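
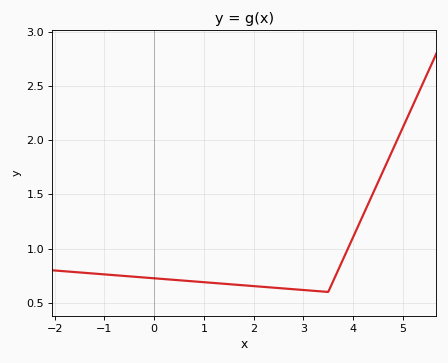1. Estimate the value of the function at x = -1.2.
0.75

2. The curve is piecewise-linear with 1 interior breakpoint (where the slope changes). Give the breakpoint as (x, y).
(3.5, 0.6)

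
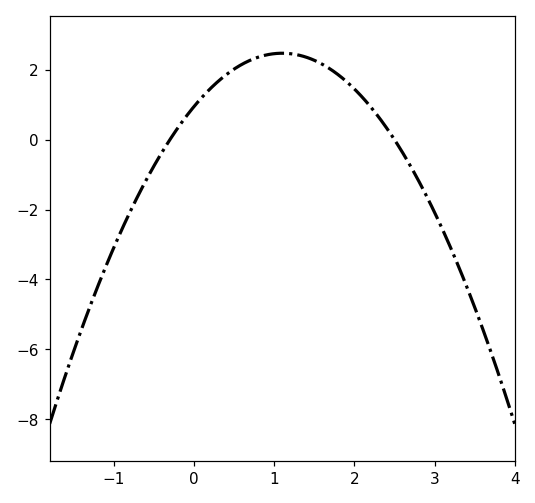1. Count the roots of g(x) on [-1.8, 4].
2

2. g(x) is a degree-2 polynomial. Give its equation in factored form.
y = -1.26(x + 0.3)(x - 2.5)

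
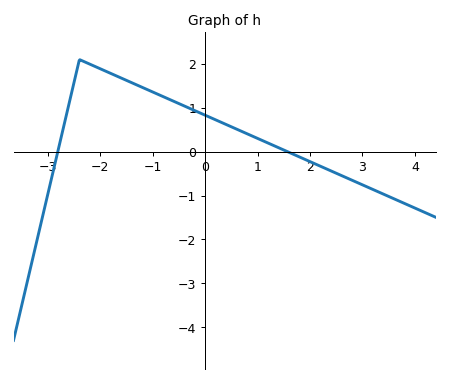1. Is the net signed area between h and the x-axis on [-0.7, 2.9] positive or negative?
positive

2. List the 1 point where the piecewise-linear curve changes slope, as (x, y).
(-2.4, 2.1)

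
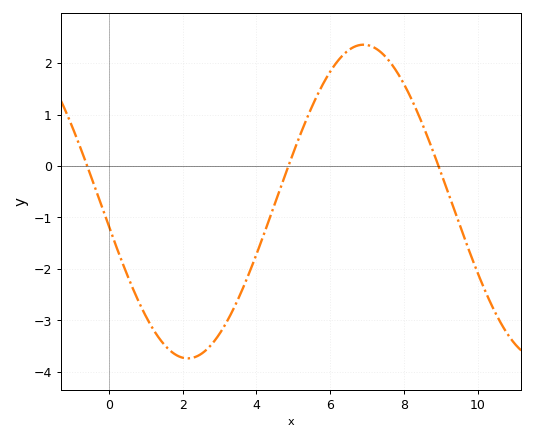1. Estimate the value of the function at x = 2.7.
-3.5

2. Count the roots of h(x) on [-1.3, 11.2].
3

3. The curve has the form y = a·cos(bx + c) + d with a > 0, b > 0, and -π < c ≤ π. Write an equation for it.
y = 3.05cos(0.66x + 1.7) - 0.69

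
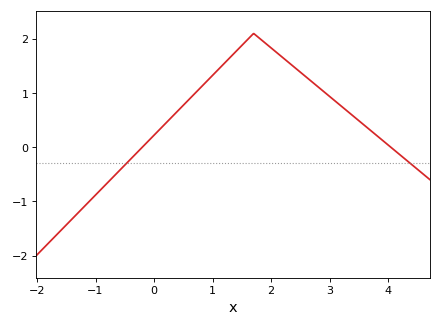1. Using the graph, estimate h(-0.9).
-0.772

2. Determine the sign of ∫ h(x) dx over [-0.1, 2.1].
positive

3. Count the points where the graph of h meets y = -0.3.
2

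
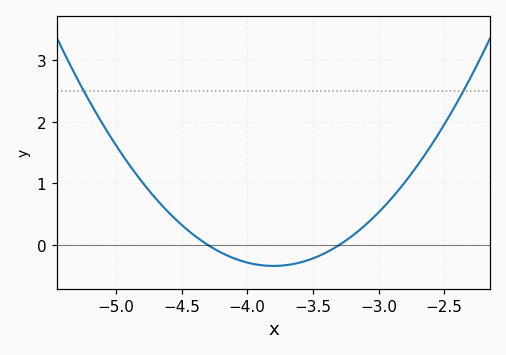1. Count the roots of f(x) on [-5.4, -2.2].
2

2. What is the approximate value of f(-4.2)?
-0.122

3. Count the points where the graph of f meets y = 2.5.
2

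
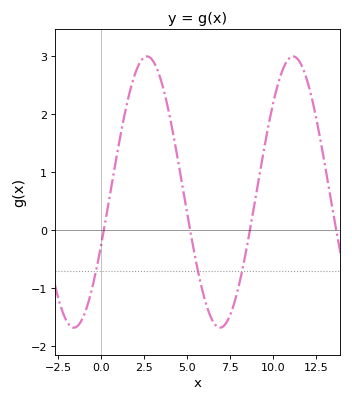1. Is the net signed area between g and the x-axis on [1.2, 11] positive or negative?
positive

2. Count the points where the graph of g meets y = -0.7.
3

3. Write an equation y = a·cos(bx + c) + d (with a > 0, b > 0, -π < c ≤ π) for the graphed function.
y = 2.34cos(0.74x - 1.96) + 0.66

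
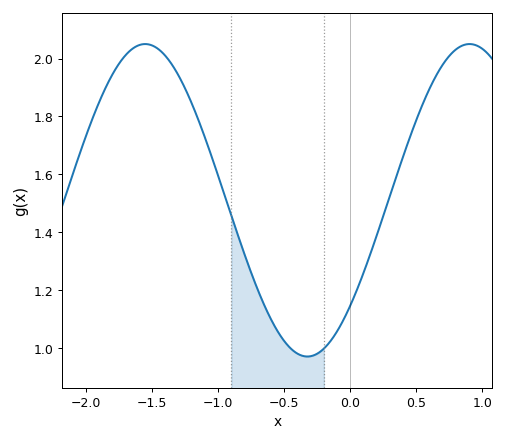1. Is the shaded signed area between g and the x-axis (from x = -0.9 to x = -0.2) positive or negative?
positive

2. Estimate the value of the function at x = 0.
1.14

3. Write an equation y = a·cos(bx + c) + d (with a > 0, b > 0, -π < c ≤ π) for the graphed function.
y = 0.54cos(2.6x - 2.3) + 1.51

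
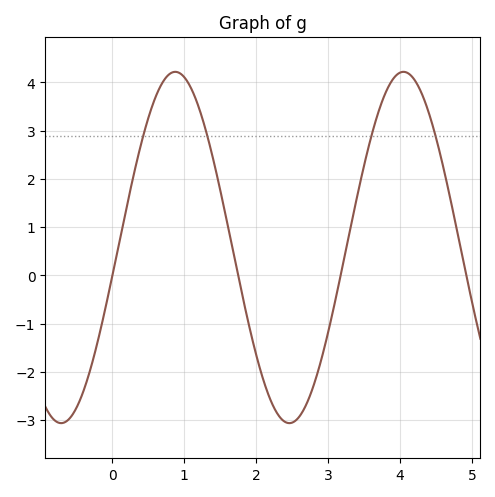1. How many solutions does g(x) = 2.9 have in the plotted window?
4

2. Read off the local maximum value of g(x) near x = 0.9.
4.2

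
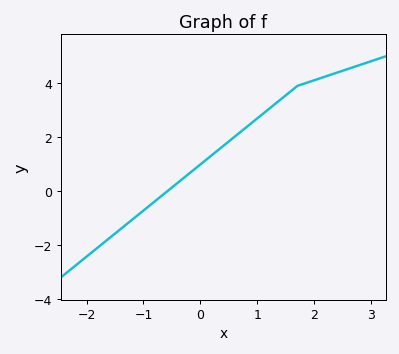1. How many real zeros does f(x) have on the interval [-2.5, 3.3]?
1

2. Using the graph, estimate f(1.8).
3.97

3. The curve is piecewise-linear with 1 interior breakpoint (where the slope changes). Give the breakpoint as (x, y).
(1.7, 3.9)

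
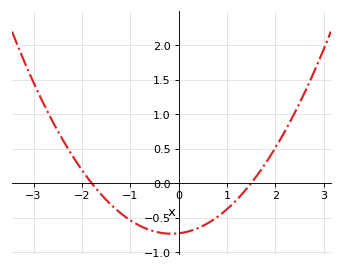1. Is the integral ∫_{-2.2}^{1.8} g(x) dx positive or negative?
negative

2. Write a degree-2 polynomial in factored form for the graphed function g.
y = 0.27(x + 1.8)(x - 1.5)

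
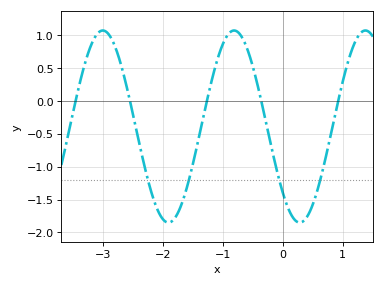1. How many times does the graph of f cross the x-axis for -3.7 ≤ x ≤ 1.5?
5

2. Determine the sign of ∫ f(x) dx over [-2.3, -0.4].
negative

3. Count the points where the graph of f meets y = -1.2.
4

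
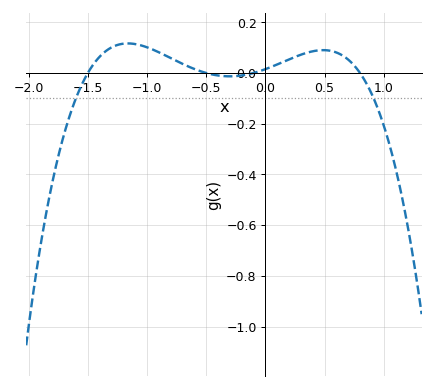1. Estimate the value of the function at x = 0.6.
0.081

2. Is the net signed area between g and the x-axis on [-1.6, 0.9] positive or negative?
positive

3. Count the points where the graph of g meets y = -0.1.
2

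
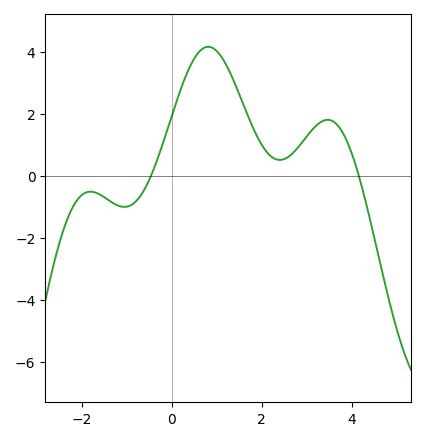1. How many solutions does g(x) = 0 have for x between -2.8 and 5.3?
2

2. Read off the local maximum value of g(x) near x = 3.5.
1.81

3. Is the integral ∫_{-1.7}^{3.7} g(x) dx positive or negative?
positive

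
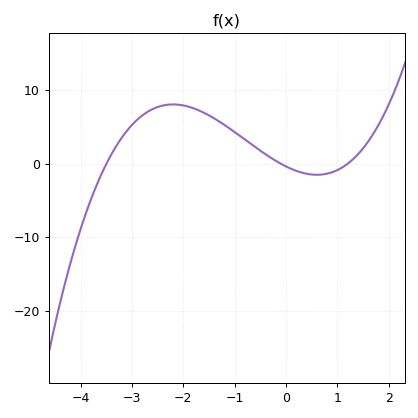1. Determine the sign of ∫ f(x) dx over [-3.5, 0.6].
positive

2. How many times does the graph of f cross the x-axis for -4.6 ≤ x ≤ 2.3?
3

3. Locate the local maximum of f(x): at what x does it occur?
-2.2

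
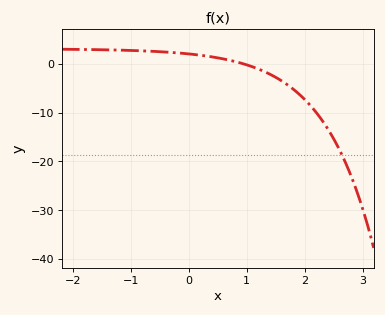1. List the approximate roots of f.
0.9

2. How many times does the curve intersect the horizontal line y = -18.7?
1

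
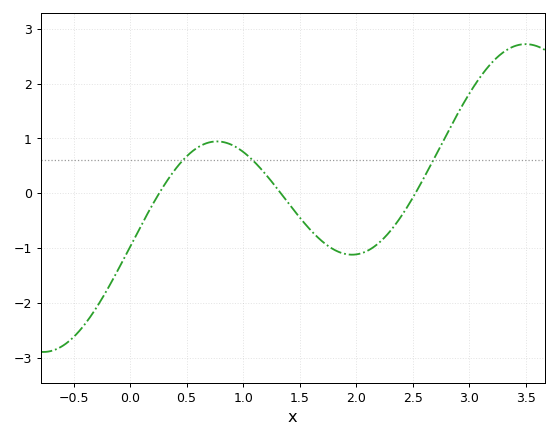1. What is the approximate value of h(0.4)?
0.439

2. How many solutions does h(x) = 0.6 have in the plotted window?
3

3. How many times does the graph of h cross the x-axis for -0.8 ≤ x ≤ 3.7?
3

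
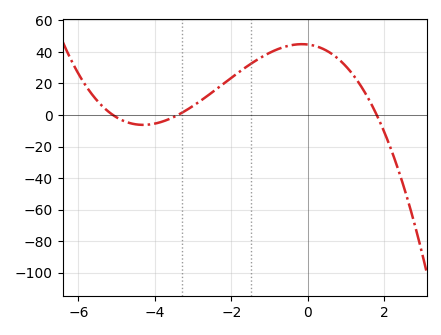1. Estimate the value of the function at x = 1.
30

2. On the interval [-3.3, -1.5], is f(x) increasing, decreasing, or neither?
increasing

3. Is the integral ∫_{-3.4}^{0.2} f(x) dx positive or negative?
positive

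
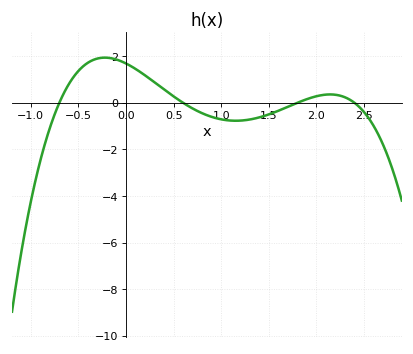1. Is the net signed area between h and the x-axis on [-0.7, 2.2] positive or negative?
positive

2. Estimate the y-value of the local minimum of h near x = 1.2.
-0.769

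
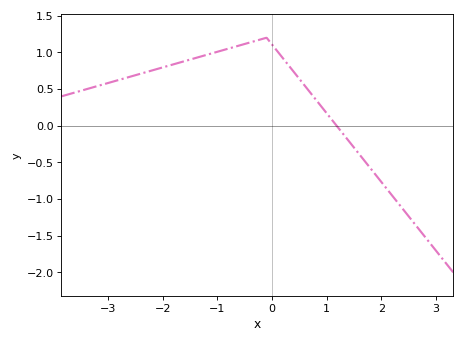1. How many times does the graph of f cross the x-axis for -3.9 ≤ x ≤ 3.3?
1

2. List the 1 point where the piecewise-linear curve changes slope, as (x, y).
(-0.1, 1.2)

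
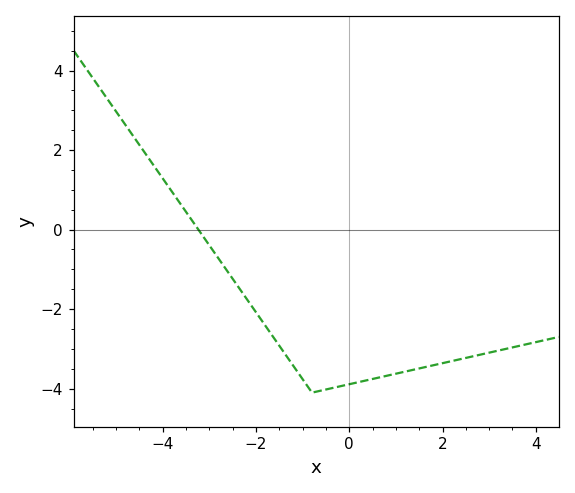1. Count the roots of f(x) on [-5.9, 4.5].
1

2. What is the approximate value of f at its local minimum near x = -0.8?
-4.1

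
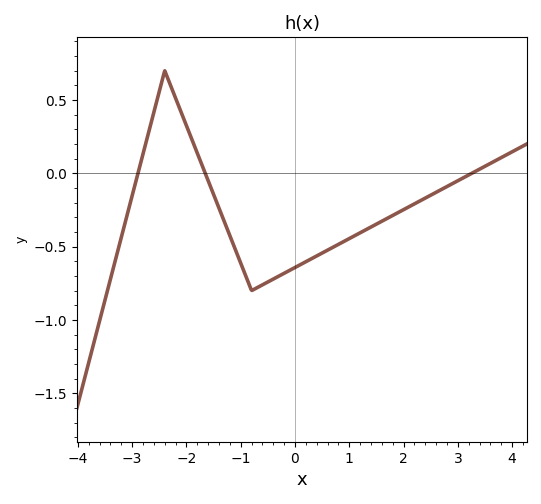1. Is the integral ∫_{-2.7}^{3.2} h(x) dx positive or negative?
negative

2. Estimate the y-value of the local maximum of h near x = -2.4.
0.698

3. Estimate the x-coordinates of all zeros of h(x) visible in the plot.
-2.89, -1.65, 3.26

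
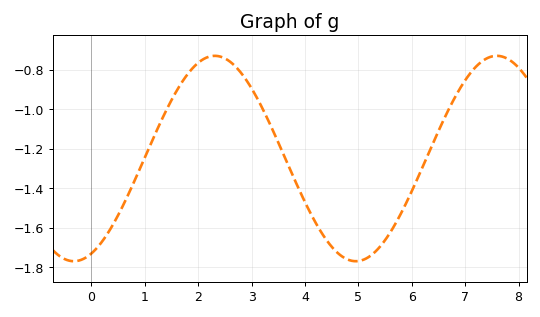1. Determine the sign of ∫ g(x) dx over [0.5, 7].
negative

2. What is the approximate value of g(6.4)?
-1.17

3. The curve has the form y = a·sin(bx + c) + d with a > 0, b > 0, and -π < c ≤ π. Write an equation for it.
y = 0.52sin(1.19x - 1.18) - 1.25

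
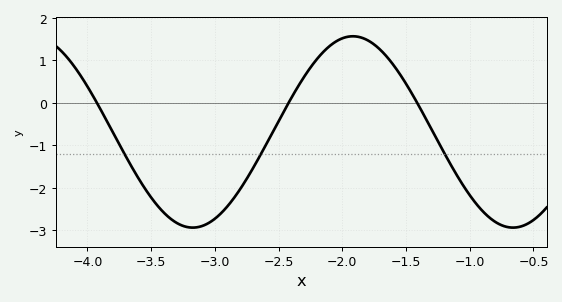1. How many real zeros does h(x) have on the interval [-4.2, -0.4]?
3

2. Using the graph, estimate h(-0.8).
-2.8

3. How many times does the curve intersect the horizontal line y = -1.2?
3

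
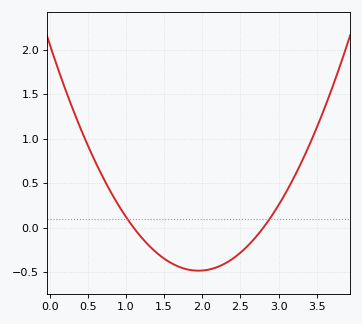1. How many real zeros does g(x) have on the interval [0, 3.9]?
2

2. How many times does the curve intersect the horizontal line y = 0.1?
2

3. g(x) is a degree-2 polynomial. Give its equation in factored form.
y = 0.67(x - 1.1)(x - 2.8)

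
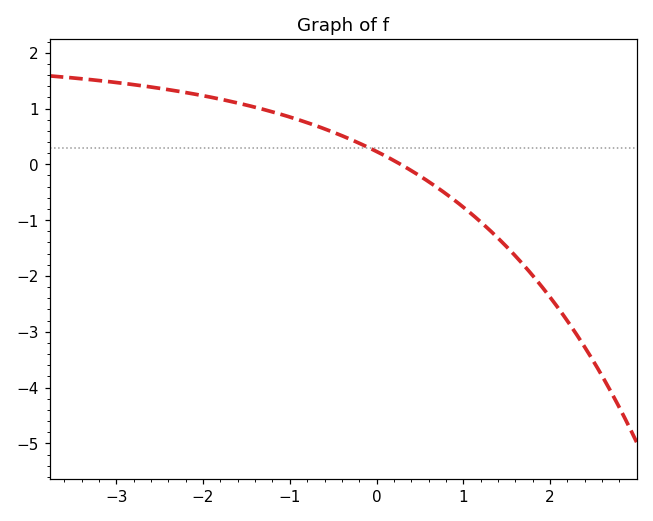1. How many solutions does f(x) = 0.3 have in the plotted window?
1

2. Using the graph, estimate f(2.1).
-2.6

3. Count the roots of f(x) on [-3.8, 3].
1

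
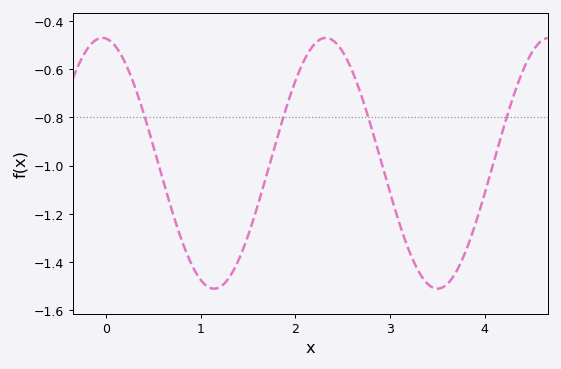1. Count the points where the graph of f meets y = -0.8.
4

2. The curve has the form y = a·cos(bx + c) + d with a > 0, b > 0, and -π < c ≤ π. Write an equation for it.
y = 0.52cos(2.66x + 0.11) - 0.99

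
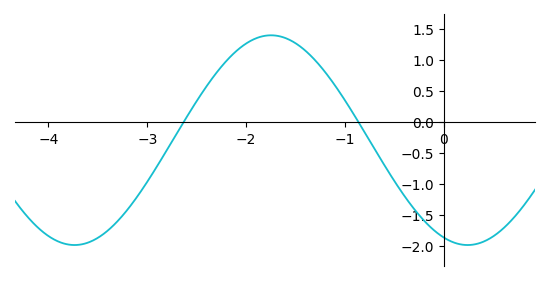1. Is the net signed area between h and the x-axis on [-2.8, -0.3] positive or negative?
positive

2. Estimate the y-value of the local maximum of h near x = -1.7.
1.4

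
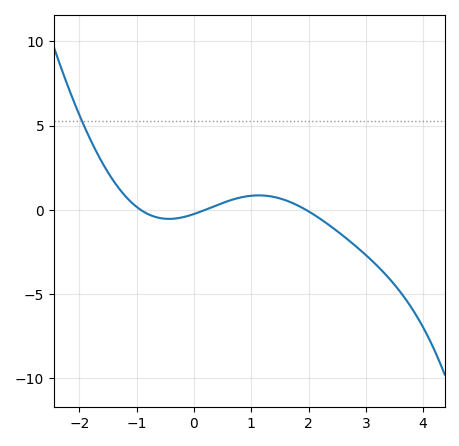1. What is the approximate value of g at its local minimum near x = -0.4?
-0.533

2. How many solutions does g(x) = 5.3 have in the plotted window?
1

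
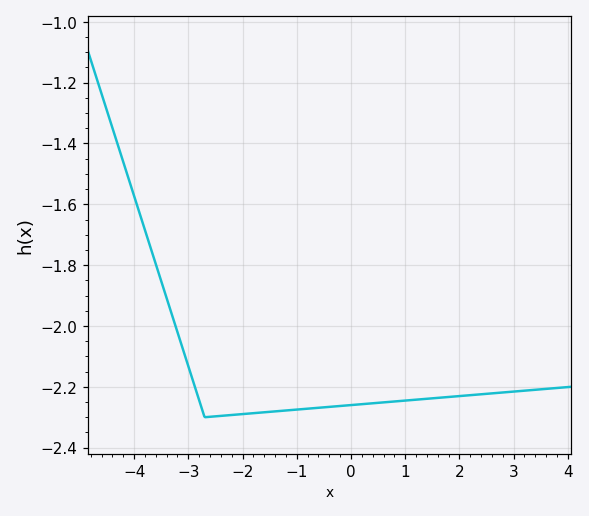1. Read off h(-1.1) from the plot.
-2.28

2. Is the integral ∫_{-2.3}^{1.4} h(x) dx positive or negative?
negative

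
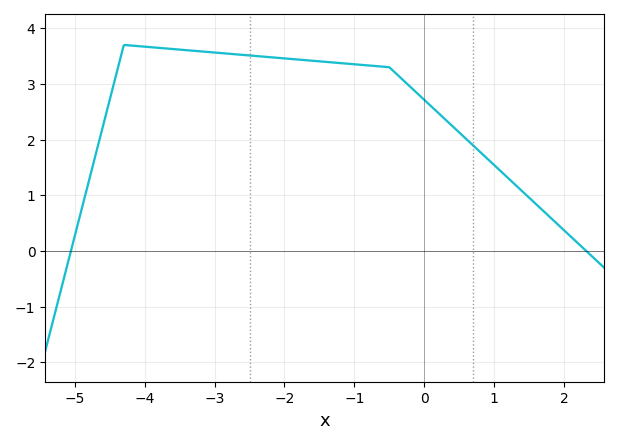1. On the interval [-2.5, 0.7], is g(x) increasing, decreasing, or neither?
decreasing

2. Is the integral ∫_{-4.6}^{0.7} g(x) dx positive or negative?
positive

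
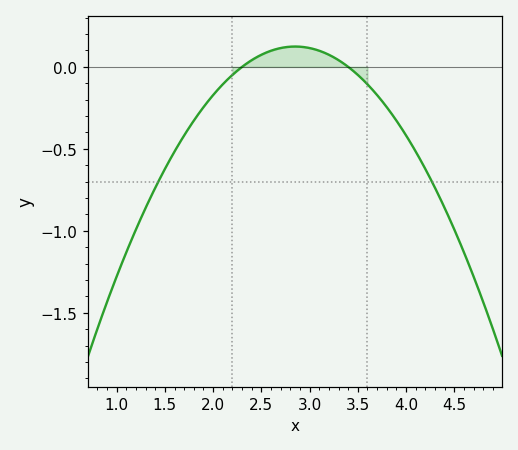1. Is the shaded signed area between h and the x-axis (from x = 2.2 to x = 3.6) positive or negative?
positive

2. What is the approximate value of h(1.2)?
-0.992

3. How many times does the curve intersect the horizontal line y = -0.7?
2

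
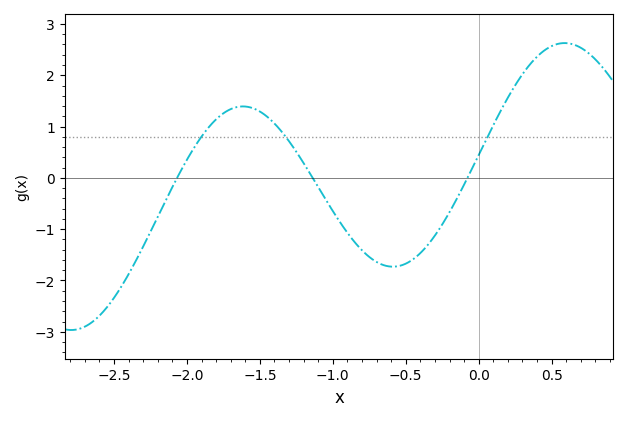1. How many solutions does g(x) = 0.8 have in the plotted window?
3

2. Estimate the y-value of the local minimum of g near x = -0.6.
-1.7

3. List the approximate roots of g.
-2.1, -1.1, -0.1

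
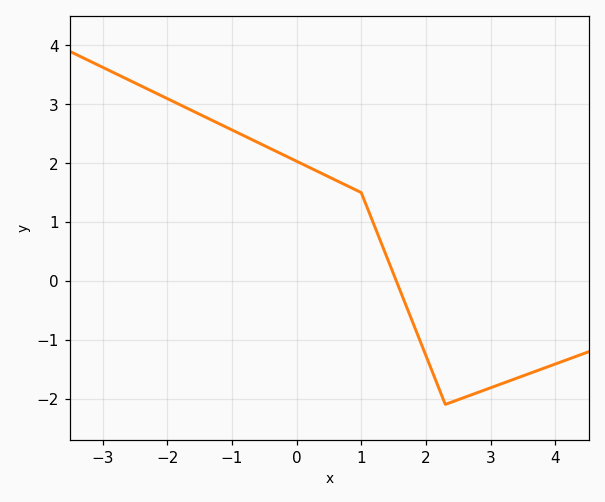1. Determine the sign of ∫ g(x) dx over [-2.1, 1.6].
positive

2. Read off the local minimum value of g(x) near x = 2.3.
-2.1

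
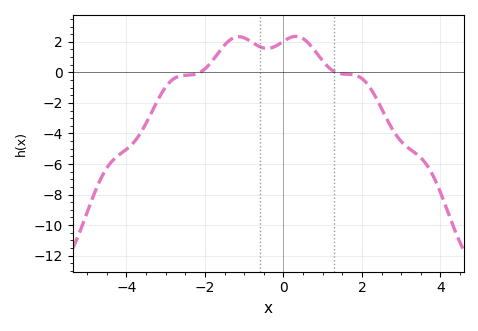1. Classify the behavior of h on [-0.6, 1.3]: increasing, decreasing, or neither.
neither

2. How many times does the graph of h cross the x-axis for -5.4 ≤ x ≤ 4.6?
2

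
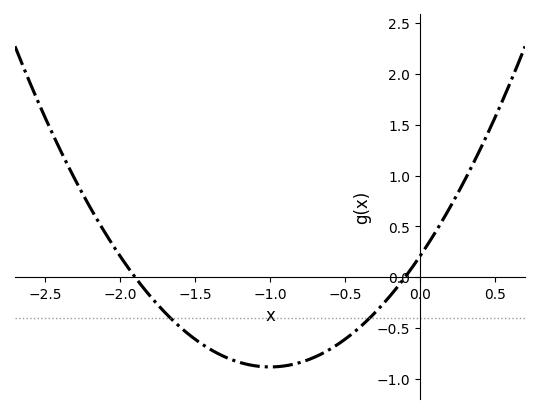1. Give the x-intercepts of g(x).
-1.9, -0.1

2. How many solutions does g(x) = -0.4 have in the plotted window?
2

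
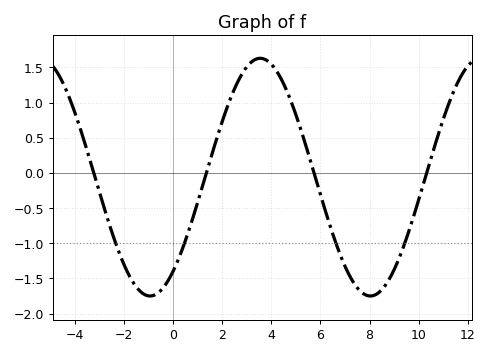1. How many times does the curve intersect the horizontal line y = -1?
4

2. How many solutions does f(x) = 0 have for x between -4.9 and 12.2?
4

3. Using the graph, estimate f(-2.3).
-1.05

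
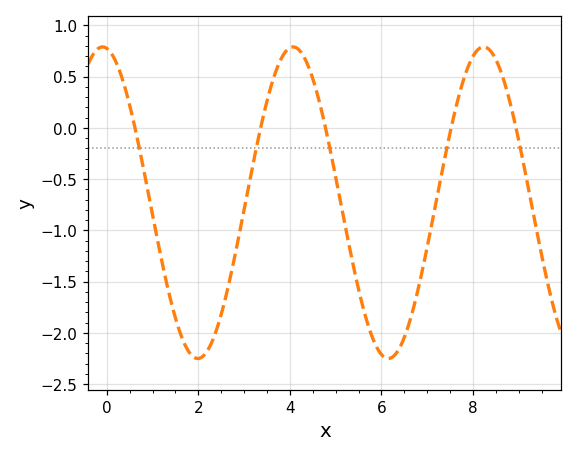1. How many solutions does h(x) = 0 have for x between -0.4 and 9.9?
5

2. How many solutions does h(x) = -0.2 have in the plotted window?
5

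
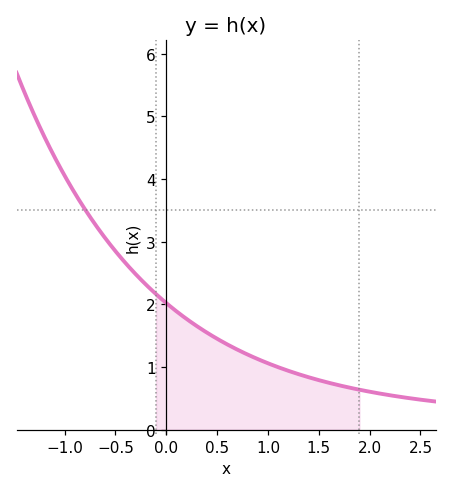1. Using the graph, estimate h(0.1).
1.89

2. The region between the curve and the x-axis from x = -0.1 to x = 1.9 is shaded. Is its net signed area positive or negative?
positive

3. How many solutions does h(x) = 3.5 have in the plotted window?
1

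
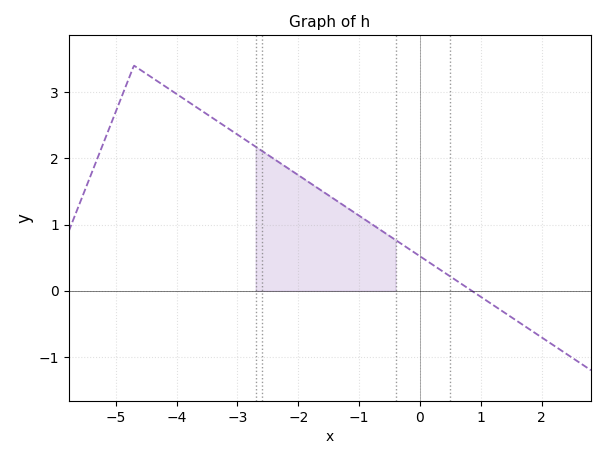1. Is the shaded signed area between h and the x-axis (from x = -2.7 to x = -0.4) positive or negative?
positive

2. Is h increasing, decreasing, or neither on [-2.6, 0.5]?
decreasing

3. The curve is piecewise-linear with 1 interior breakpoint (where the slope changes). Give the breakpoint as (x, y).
(-4.7, 3.4)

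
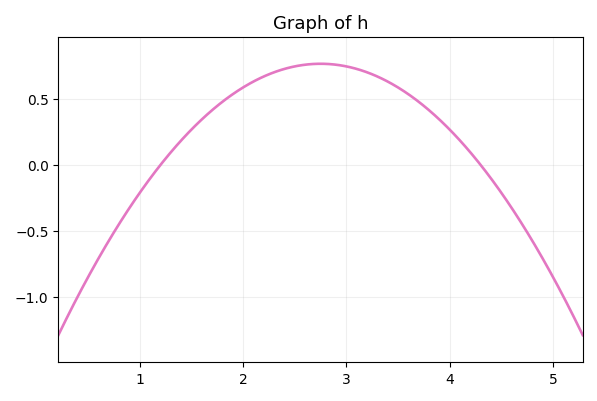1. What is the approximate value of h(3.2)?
0.704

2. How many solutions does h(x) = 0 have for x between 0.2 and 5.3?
2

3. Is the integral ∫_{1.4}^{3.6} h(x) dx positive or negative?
positive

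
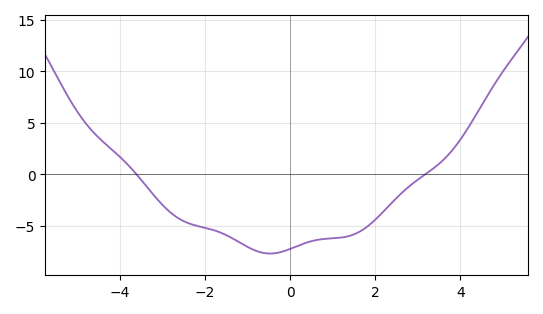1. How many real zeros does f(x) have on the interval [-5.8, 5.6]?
2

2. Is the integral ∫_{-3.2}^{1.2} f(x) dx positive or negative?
negative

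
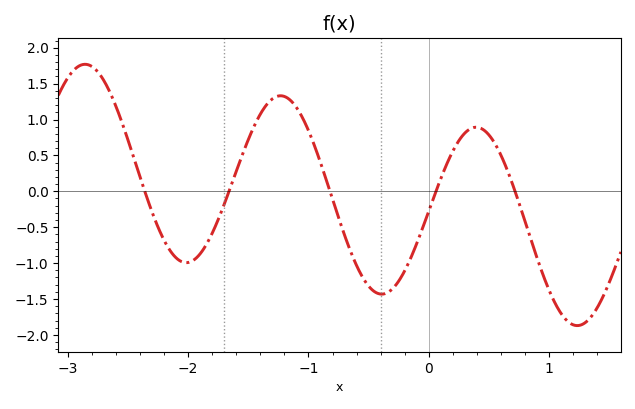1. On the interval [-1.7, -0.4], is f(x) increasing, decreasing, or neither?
neither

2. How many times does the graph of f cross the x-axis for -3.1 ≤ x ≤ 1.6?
5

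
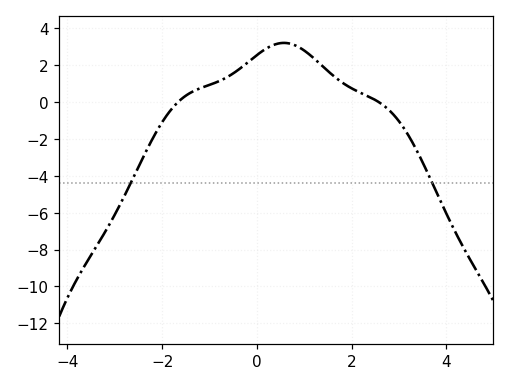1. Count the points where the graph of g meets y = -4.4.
2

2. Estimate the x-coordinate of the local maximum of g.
0.572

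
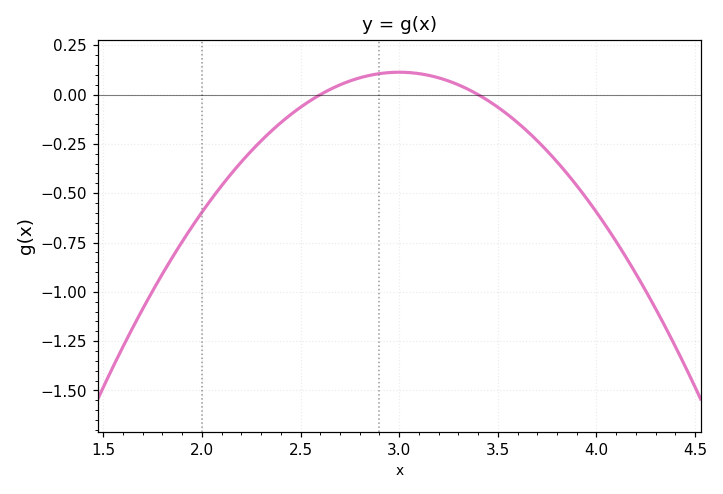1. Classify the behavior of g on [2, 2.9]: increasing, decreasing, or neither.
increasing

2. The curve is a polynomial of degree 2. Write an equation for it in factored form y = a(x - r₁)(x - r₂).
y = -0.71(x - 2.6)(x - 3.4)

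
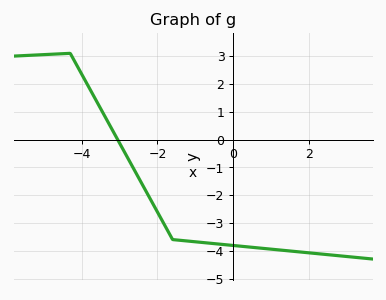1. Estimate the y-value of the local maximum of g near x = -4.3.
3.1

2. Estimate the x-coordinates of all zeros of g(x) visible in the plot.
-3.05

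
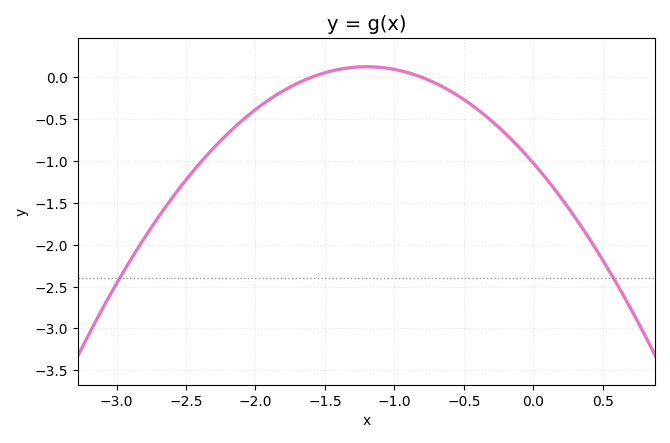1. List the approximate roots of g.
-1.6, -0.8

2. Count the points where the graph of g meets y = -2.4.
2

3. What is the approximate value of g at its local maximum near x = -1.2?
0.128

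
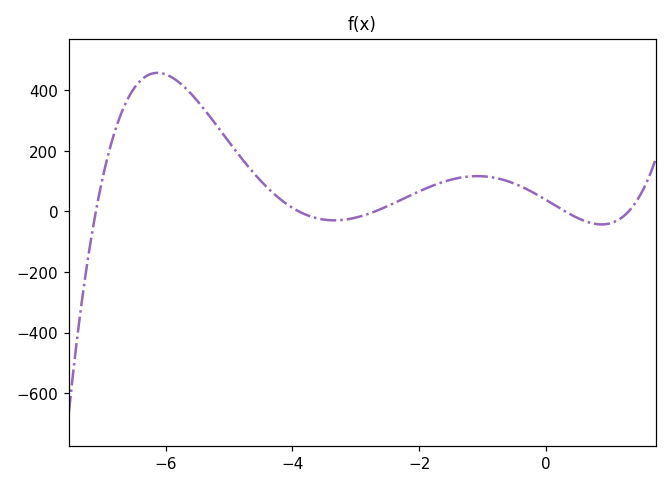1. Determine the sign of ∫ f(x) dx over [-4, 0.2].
positive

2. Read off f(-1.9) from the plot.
80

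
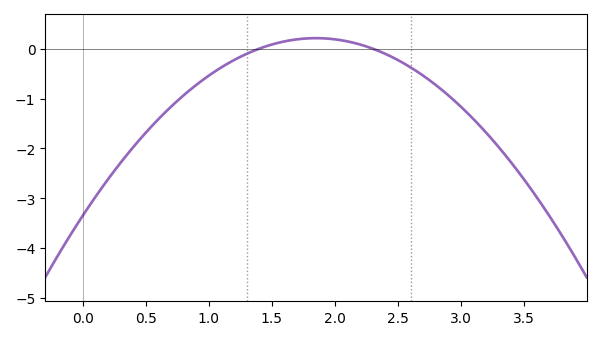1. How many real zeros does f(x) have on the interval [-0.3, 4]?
2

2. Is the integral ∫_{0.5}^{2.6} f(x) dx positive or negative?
negative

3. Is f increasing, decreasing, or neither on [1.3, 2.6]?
neither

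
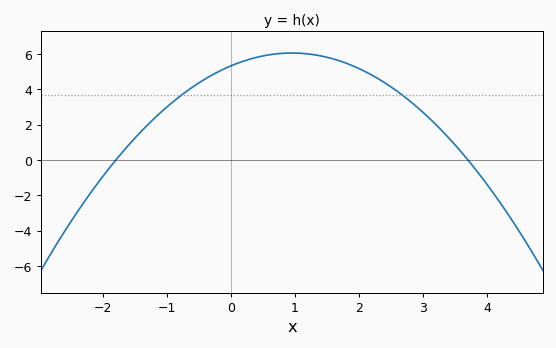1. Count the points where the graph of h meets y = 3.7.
2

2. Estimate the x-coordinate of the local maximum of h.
0.95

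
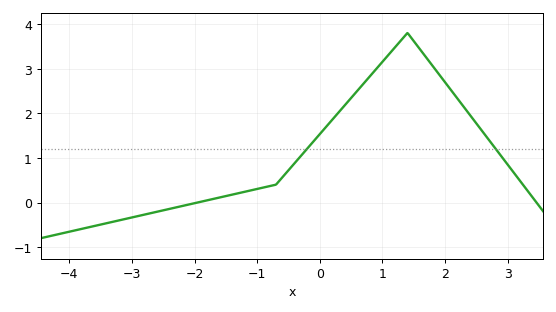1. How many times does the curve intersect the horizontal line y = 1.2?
2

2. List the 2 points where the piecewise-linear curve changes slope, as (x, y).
(-0.7, 0.4); (1.4, 3.8)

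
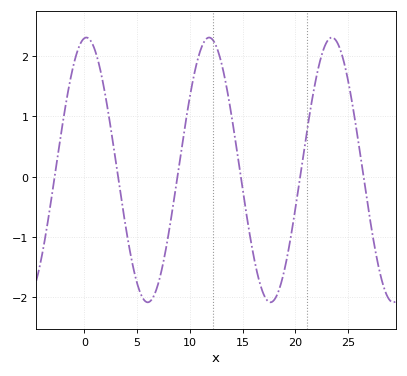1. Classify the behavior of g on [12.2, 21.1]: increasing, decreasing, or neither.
neither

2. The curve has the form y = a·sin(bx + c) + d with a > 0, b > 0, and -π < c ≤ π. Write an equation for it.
y = 2.19sin(0.54x + 1.47) + 0.11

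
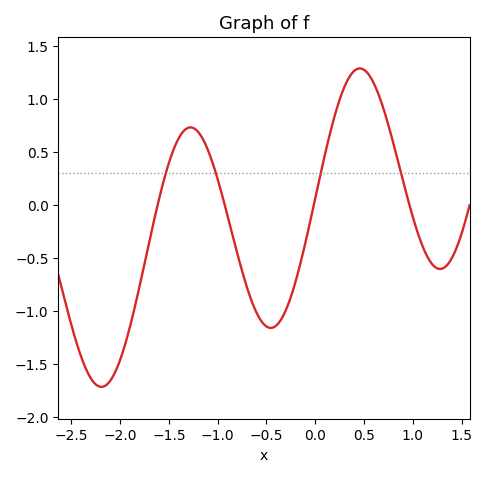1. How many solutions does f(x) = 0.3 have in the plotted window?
4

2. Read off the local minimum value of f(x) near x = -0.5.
-1.15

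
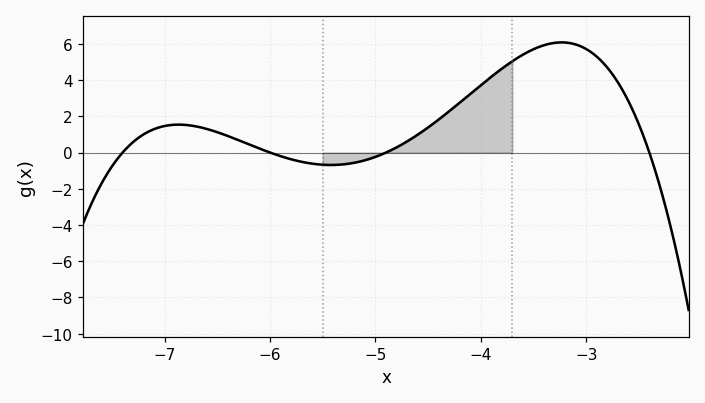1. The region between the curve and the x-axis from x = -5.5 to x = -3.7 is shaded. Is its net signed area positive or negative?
positive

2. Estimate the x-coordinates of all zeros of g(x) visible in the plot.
-7.4, -6, -4.9, -2.4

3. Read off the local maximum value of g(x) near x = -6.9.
1.54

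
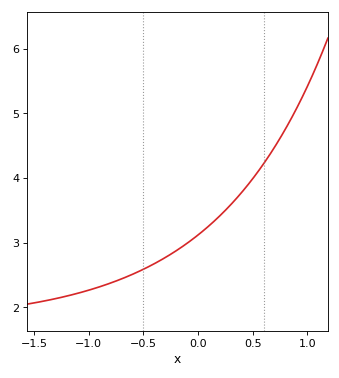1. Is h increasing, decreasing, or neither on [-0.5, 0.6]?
increasing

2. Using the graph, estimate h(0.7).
4.48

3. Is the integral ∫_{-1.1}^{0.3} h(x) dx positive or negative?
positive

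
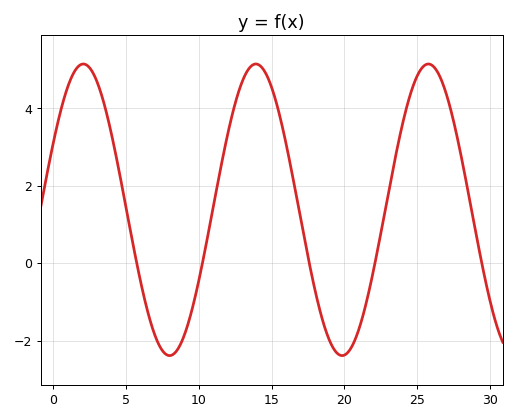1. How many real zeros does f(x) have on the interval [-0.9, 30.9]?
5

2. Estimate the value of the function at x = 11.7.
2.8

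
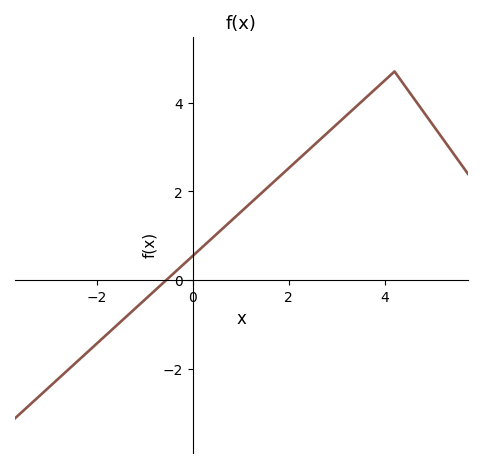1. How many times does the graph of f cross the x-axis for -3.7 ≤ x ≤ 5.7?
1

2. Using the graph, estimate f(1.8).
2.33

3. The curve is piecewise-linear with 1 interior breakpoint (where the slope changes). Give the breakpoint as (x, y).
(4.2, 4.7)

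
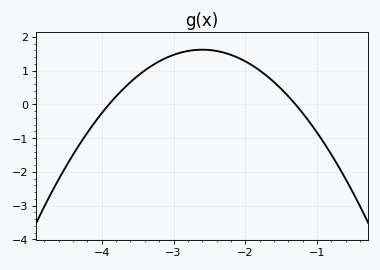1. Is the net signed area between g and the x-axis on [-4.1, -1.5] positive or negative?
positive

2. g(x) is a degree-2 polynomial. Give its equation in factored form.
y = -0.96(x + 3.9)(x + 1.3)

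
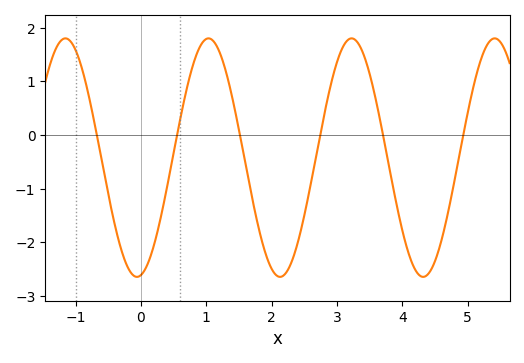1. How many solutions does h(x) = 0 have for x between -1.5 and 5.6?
6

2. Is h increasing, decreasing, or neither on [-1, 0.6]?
neither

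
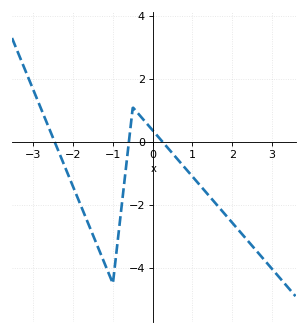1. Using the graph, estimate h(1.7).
-2.13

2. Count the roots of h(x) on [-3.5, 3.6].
3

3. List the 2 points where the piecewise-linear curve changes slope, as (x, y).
(-1, -4.5); (-0.5, 1.1)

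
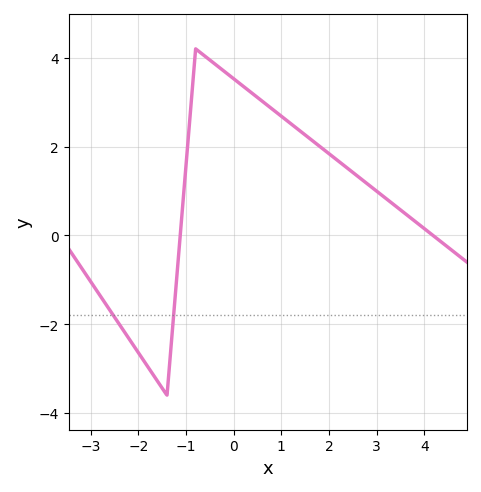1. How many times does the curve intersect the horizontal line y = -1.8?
2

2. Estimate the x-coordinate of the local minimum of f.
-1.4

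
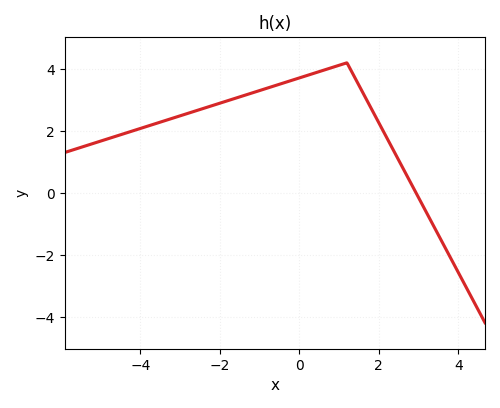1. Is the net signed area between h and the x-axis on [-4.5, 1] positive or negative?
positive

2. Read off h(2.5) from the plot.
1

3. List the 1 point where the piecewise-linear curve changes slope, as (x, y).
(1.2, 4.2)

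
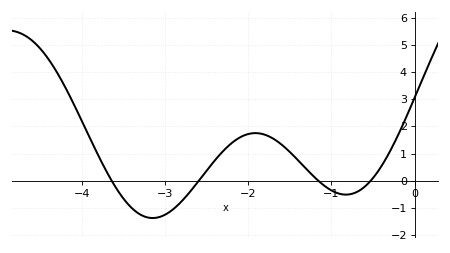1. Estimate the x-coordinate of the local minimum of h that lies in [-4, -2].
-3.1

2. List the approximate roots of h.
-3.6, -2.6, -1.2, -0.5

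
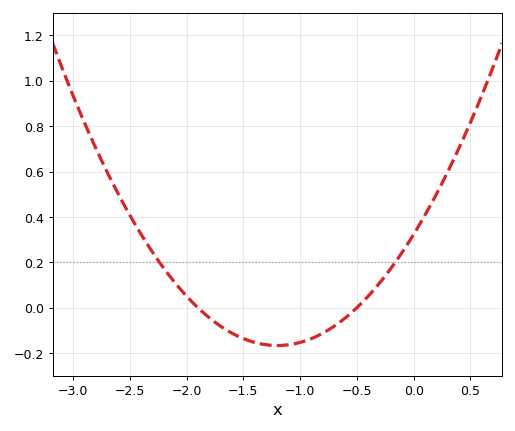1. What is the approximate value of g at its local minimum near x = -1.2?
-0.167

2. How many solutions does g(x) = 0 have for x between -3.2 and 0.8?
2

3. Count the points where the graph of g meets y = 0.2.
2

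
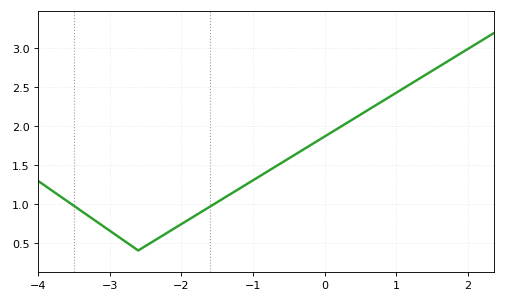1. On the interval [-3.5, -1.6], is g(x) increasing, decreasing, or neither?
neither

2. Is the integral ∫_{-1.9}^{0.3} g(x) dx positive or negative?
positive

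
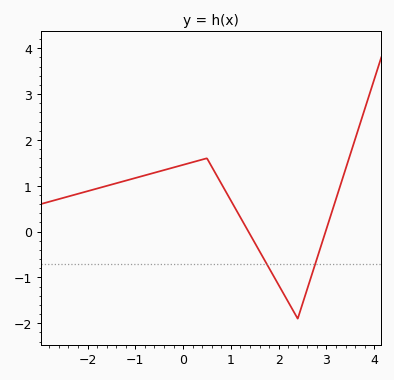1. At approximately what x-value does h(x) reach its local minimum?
2.4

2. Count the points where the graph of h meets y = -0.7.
2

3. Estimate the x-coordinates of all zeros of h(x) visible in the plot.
1.37, 2.98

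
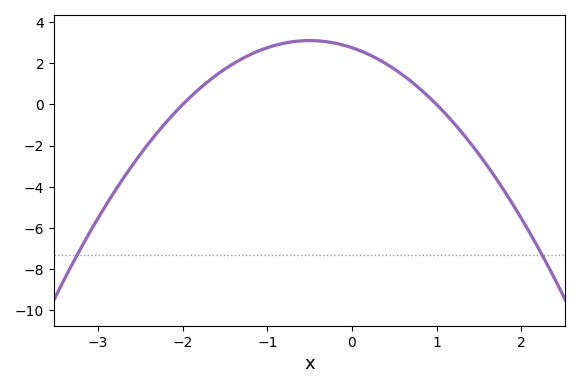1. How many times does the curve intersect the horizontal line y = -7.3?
2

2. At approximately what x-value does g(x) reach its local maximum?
-0.5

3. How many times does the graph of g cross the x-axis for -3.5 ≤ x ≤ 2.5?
2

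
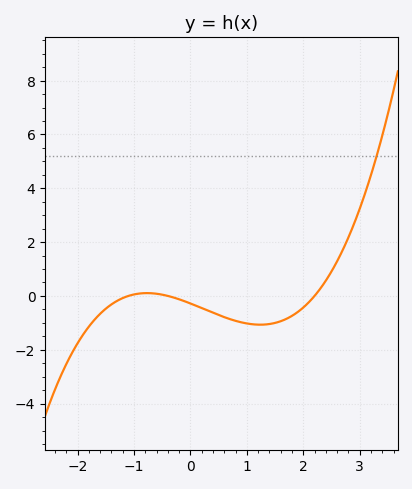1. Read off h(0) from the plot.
-0.2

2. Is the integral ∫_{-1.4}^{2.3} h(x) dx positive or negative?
negative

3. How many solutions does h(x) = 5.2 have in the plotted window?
1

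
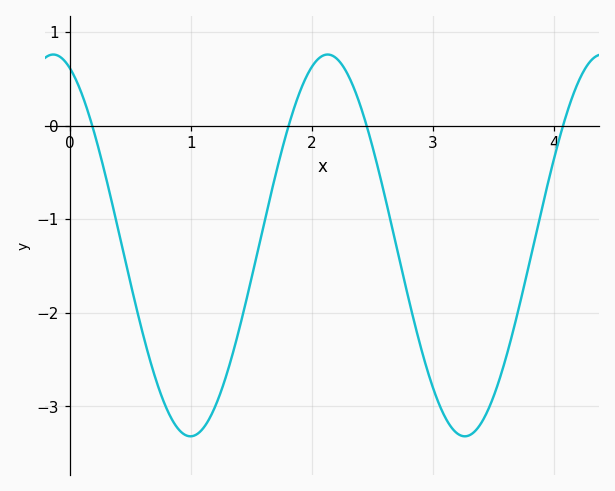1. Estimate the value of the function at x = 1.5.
-1.6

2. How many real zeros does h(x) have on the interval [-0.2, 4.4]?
4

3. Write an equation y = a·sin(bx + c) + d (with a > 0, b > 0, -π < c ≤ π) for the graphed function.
y = 2.04sin(2.8x + 2) - 1.28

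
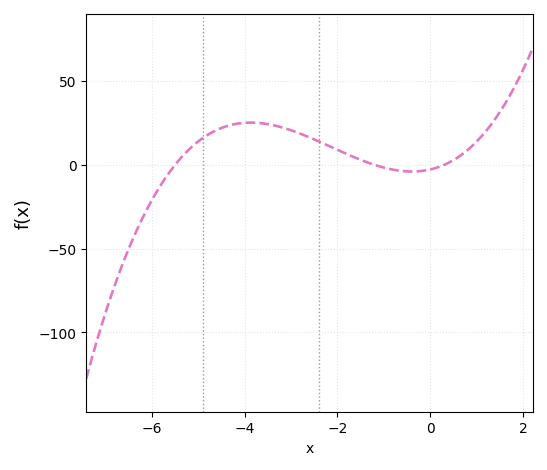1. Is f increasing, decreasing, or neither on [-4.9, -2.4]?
neither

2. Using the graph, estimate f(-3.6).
24.7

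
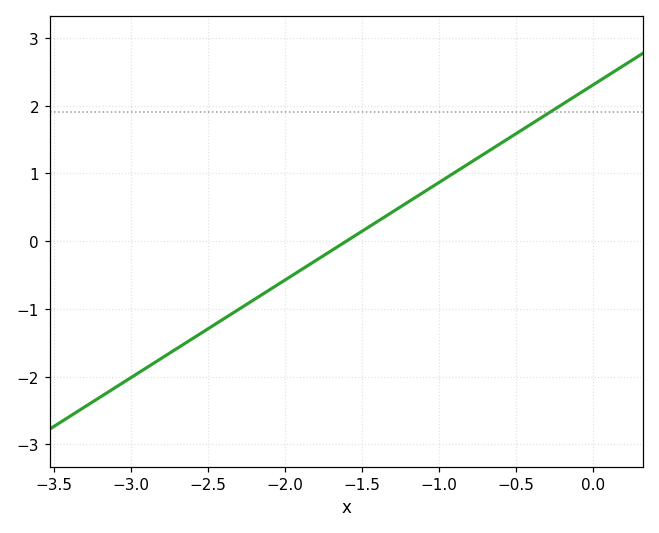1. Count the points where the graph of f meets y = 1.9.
1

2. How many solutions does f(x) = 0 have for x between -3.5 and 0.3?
1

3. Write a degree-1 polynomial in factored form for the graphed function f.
y = 1.44(x + 1.6)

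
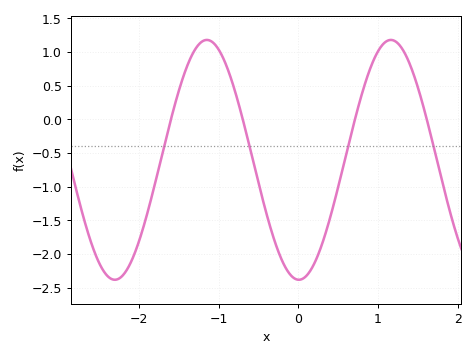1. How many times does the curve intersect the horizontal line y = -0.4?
4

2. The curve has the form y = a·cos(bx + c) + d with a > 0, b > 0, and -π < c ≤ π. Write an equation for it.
y = 1.78cos(2.72x + 3.12) - 0.6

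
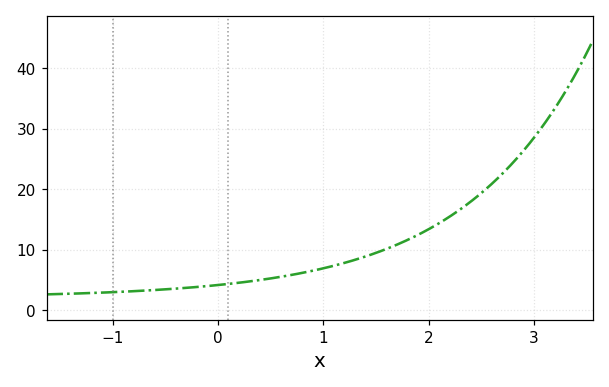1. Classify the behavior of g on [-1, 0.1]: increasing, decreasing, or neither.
increasing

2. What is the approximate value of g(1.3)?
8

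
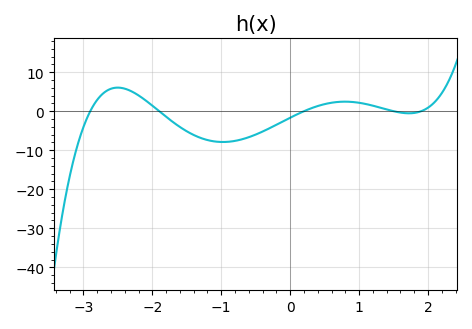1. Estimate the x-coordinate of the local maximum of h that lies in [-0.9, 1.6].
0.793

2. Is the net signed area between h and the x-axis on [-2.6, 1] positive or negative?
negative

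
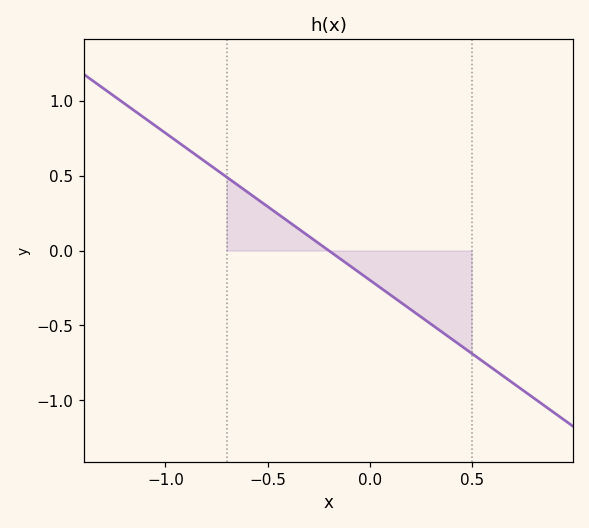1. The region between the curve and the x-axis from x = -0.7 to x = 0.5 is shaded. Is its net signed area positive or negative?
negative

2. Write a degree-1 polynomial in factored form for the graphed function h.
y = -0.98(x + 0.2)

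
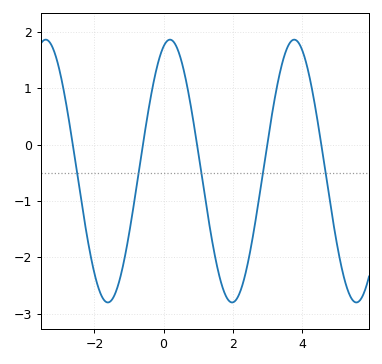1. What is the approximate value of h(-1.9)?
-2.5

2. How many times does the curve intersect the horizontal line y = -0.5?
5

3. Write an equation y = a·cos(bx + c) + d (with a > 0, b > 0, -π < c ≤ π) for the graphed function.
y = 2.33cos(1.8x - 0.32) - 0.47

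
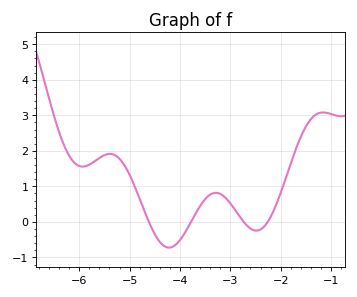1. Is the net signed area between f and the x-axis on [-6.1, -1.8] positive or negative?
positive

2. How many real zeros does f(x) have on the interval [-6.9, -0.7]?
4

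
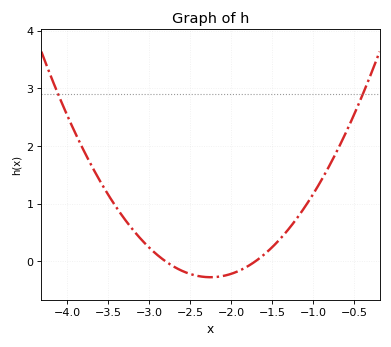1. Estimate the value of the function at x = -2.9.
0.1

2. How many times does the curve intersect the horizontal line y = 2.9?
2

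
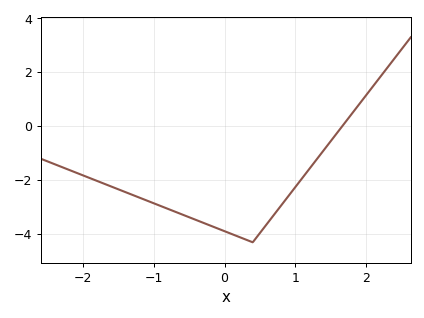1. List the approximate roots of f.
1.67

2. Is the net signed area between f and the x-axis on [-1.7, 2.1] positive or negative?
negative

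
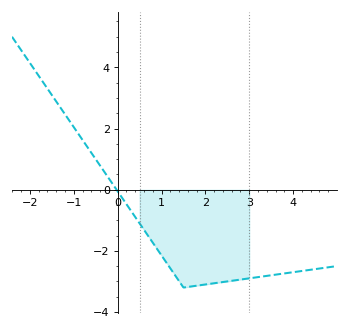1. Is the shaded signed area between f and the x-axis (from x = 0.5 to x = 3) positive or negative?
negative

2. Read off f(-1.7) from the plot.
3.52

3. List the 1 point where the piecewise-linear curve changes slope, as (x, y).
(1.5, -3.2)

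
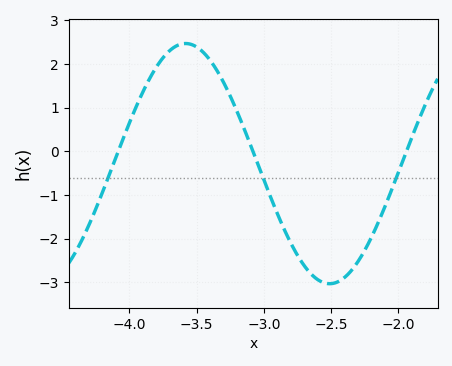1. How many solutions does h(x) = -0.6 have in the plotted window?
3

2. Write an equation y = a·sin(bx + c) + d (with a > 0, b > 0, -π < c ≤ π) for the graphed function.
y = 2.75sin(2.9x - 0.5) - 0.28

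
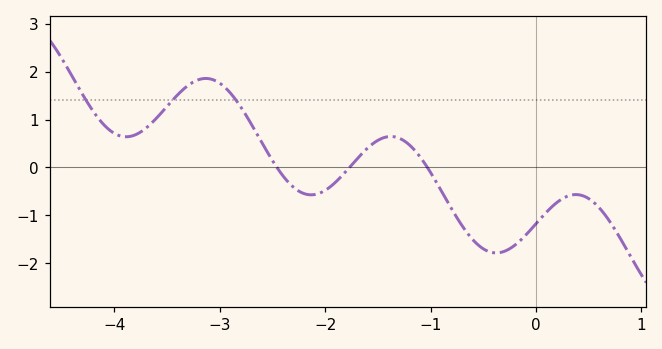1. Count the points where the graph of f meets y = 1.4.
3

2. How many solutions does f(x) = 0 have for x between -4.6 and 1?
3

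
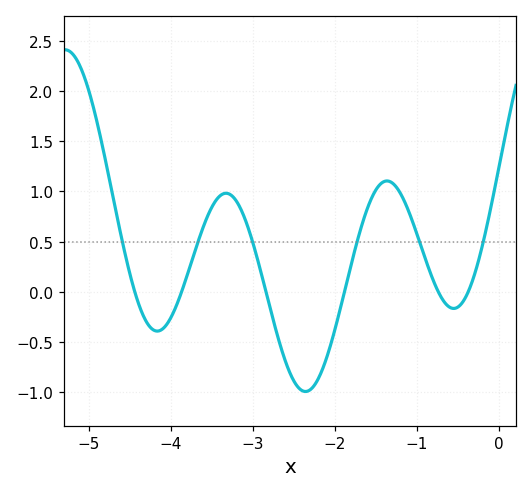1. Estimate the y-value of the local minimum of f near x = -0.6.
-0.15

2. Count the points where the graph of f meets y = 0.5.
6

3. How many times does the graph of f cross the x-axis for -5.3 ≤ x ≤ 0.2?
6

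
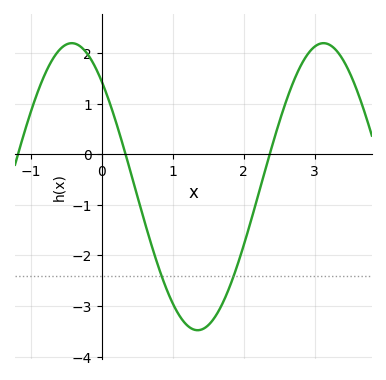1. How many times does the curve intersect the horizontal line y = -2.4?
2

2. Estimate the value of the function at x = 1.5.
-3.38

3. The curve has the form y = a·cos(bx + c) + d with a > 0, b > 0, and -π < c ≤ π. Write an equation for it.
y = 2.84cos(1.77x + 0.75) - 0.64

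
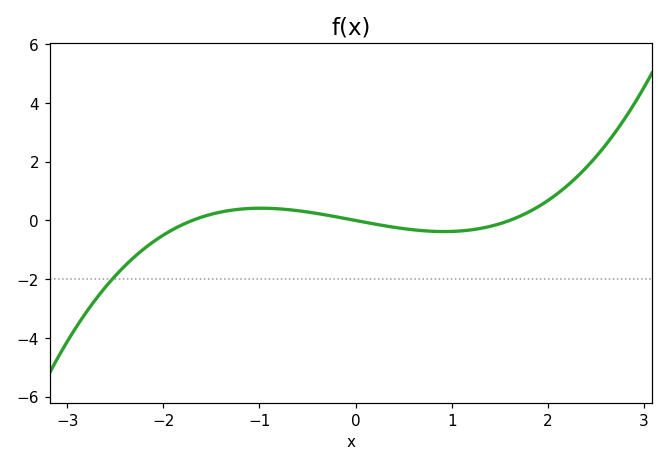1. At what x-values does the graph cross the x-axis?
-1.7, 0, 1.6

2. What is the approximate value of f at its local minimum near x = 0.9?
-0.4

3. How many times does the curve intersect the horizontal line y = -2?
1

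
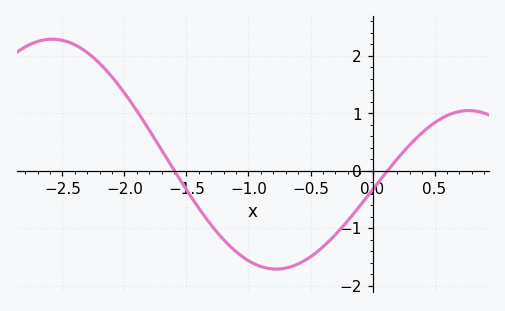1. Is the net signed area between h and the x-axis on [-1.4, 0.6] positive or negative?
negative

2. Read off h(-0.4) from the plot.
-1.33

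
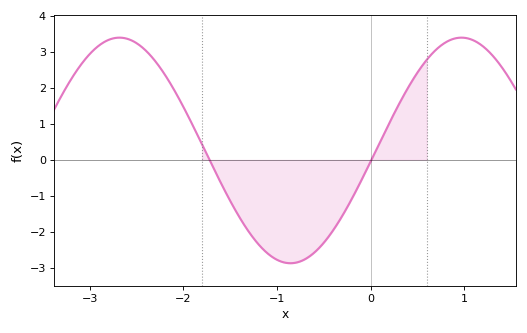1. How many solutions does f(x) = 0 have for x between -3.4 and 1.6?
2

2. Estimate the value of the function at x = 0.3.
1.53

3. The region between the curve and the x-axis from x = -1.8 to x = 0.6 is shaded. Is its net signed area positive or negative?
negative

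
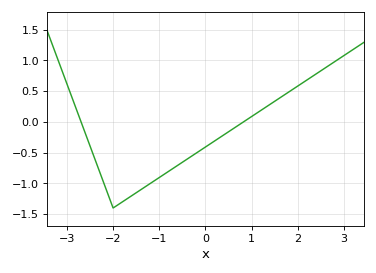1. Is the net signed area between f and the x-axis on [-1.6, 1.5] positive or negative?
negative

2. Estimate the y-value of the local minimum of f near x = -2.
-1.4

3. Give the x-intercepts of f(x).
-2.69, 0.822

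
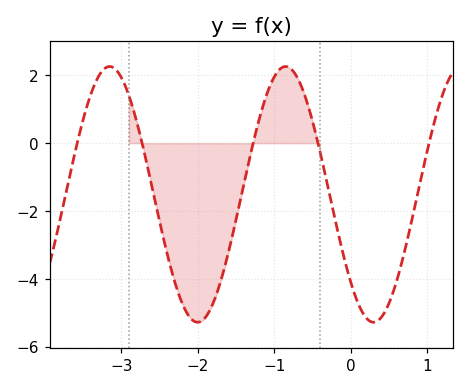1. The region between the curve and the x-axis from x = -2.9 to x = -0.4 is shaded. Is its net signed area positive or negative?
negative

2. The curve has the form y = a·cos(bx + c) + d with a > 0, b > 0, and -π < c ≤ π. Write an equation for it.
y = 3.77cos(2.7x + 2.3) - 1.51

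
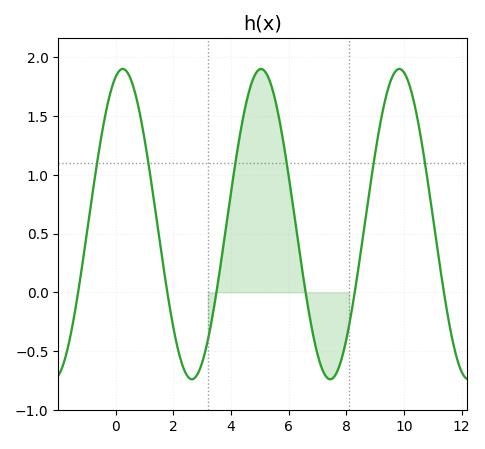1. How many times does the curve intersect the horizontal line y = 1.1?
6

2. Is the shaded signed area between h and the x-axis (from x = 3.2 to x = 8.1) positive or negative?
positive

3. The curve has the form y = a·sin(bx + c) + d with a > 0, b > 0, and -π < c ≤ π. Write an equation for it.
y = 1.32sin(1.3x + 1.3) + 0.58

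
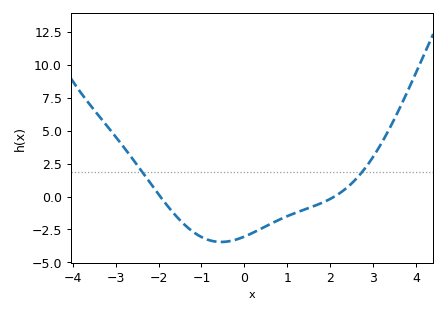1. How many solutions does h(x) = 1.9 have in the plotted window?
2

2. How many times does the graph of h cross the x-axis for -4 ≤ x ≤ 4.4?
2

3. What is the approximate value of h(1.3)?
-1.1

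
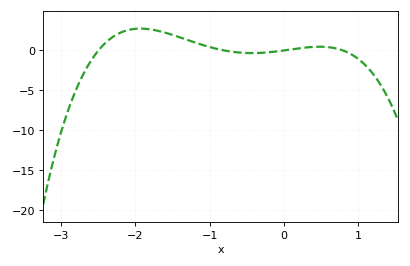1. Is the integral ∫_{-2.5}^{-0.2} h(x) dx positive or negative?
positive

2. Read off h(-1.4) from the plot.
1.5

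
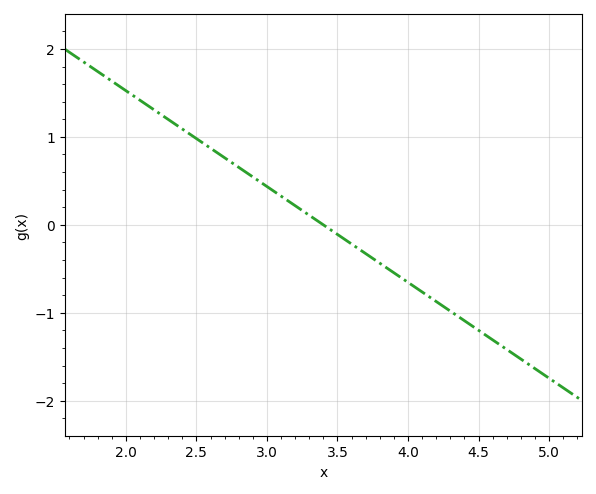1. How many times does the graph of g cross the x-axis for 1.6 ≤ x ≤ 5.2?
1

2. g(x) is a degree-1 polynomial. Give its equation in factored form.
y = -1.09(x - 3.4)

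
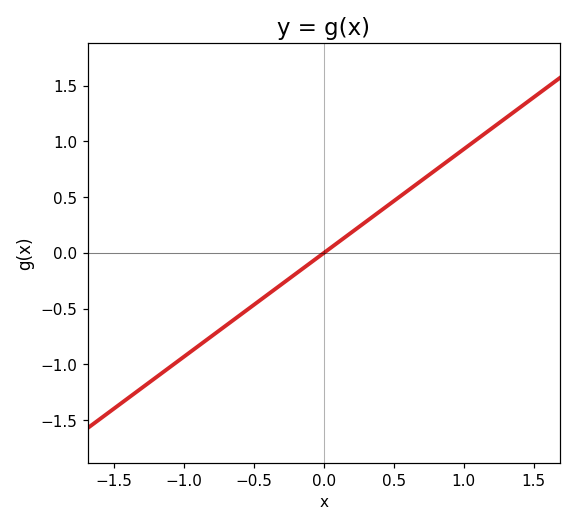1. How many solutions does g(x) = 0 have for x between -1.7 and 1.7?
1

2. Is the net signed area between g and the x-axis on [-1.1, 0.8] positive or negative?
negative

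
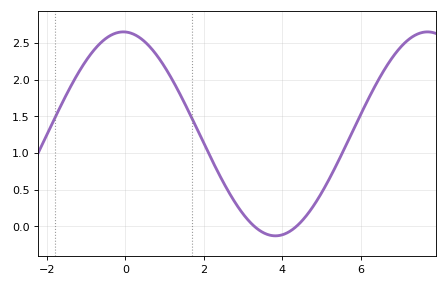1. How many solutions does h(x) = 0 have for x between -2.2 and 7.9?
2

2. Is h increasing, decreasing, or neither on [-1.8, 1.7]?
neither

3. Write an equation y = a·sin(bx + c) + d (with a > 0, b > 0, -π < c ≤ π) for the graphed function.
y = 1.39sin(0.81x + 1.6) + 1.26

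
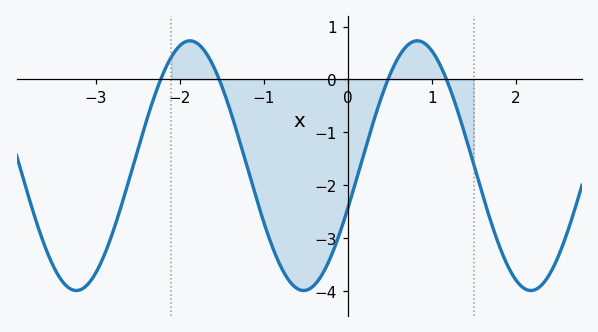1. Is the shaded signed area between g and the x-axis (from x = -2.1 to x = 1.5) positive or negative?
negative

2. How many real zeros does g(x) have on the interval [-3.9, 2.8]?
4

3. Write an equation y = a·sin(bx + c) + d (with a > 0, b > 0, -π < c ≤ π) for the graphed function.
y = 2.36sin(2.3x - 0.35) - 1.63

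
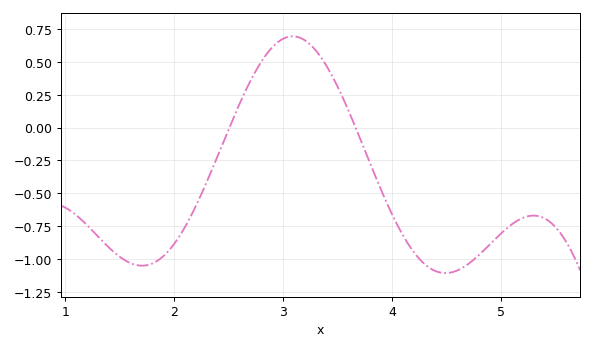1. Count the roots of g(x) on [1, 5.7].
2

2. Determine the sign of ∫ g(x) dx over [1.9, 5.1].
negative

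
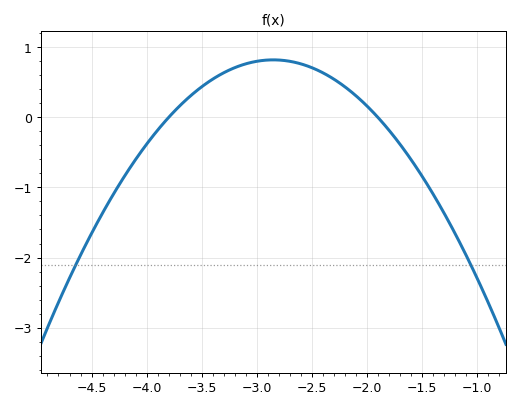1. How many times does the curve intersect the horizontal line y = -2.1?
2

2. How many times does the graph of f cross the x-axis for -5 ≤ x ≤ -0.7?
2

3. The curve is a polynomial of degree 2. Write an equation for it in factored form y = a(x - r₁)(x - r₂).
y = -0.91(x + 3.8)(x + 1.9)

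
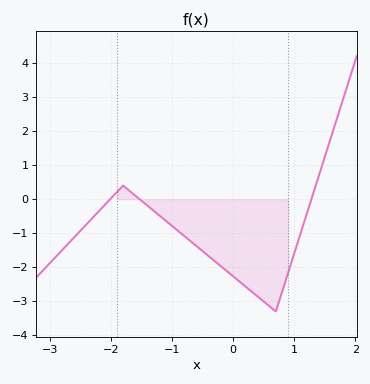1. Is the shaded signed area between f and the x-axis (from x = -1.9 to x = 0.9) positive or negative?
negative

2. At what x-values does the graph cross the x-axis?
-2, -1.5, 1.3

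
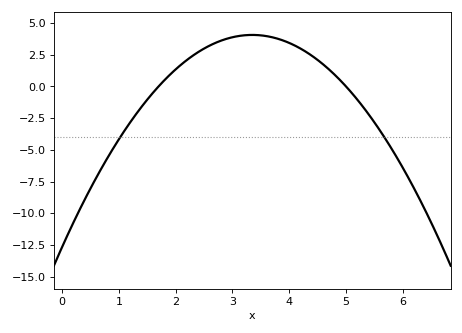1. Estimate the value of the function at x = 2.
1.34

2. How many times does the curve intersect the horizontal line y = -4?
2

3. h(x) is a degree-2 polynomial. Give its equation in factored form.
y = -1.49(x - 1.7)(x - 5)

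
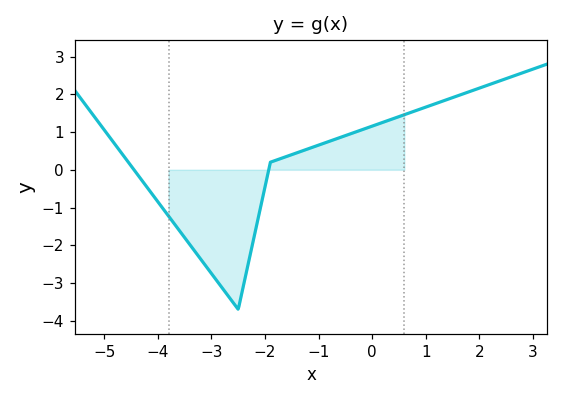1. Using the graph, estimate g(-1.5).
0.401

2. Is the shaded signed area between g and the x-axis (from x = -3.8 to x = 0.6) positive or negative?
negative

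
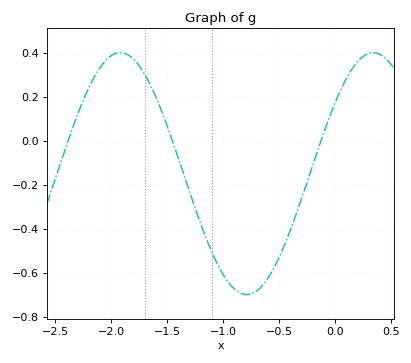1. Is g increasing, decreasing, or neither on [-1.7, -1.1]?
decreasing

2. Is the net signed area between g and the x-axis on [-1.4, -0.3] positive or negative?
negative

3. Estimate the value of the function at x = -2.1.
0.34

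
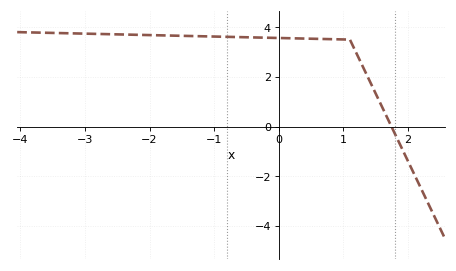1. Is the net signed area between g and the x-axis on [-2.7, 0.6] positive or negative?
positive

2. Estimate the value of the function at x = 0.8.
3.52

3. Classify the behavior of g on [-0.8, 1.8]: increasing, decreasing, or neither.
decreasing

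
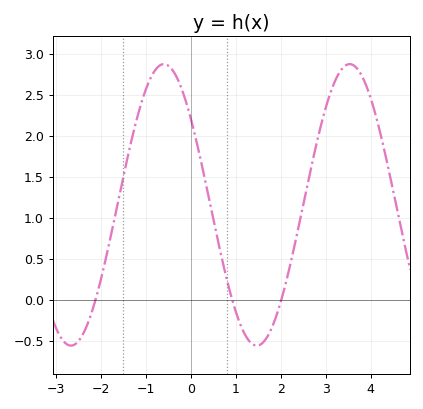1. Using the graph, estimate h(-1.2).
2.2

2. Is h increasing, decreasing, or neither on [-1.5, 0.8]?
neither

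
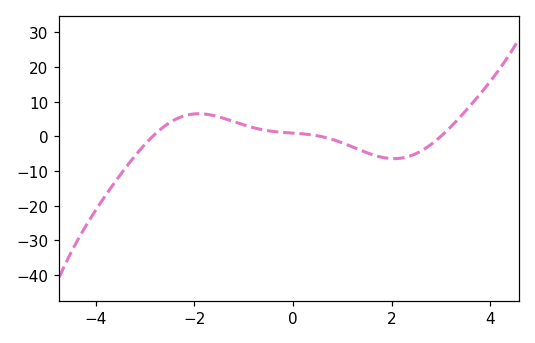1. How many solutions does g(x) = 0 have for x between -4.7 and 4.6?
3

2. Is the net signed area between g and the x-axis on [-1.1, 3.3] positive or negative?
negative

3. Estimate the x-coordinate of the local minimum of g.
2.05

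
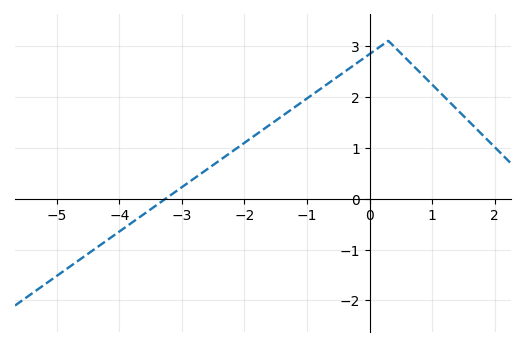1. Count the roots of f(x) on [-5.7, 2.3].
1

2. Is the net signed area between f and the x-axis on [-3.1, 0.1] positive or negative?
positive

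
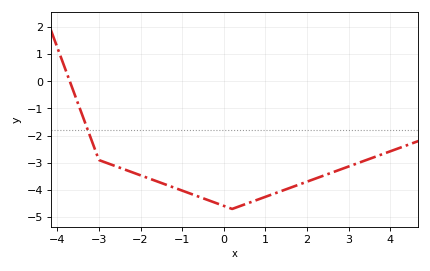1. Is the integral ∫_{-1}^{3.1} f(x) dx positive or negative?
negative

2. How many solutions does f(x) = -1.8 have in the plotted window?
1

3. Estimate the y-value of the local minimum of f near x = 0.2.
-4.7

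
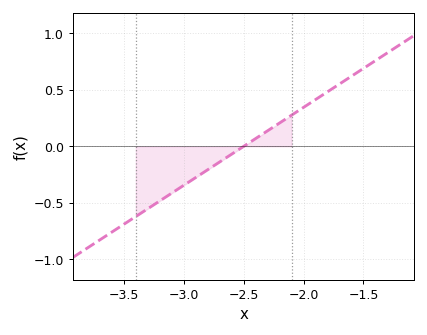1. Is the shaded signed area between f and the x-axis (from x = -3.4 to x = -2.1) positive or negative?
negative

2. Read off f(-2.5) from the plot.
0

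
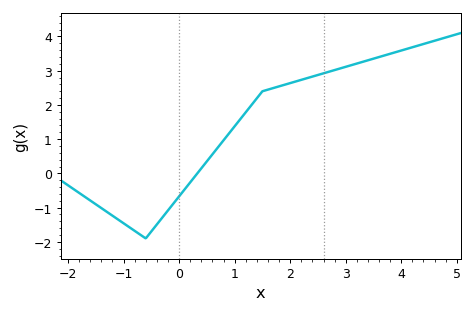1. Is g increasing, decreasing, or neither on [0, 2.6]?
increasing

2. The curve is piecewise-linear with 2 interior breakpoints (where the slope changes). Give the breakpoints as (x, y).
(-0.6, -1.9); (1.5, 2.4)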